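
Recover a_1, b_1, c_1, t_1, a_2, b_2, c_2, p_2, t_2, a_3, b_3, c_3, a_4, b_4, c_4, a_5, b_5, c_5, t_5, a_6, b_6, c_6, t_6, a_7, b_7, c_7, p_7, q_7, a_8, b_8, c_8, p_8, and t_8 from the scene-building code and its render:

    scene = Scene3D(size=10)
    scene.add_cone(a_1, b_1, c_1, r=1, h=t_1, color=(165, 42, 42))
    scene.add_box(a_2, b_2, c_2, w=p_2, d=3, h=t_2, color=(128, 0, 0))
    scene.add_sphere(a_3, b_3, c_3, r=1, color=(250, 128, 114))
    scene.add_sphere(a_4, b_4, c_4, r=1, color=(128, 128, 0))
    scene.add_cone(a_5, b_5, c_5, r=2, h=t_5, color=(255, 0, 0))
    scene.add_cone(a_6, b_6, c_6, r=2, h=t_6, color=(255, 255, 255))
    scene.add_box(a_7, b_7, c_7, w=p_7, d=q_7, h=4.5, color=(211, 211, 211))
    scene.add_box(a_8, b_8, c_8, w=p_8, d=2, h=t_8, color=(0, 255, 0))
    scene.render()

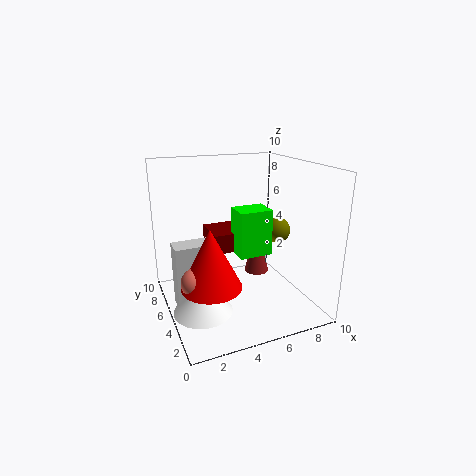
a_1 = 8, b_1 = 8, c_1 = 0.5, t_1 = 4.5, a_2 = 4, b_2 = 7, c_2 = 3, p_2 = 3, t_2 = 1.5, a_3 = 1.5, b_3 = 3.5, c_3 = 3, a_4 = 9, b_4 = 6.5, c_4 = 4.5, a_5 = 2.5, b_5 = 3.5, c_5 = 2.5, t_5 = 4, a_6 = 2, b_6 = 4, c_6 = 0.5, t_6 = 2, a_7 = 0.5, b_7 = 4.5, c_7 = 0.5, p_7 = 2.5, q_7 = 1.5, a_8 = 5.5, b_8 = 5.5, c_8 = 3, p_8 = 2.5, t_8 = 3.5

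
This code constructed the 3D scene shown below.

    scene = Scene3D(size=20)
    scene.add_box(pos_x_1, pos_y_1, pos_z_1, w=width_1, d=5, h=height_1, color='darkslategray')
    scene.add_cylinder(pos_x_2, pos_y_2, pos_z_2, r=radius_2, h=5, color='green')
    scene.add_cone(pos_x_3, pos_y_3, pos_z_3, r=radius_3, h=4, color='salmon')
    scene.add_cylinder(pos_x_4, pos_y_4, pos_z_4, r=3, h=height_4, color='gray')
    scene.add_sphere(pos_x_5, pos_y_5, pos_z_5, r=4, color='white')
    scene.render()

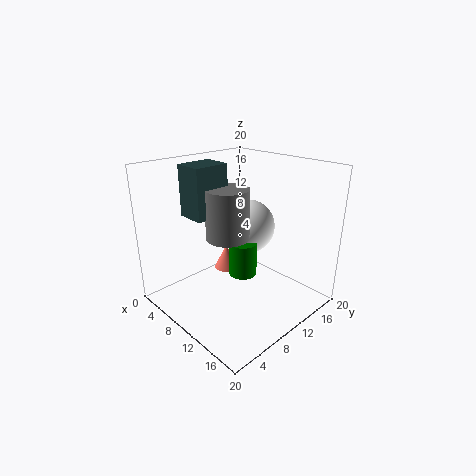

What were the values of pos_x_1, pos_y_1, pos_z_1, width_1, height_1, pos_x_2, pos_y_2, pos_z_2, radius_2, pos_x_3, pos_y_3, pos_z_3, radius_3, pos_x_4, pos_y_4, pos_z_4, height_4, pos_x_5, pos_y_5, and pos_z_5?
pos_x_1 = 4, pos_y_1 = 5, pos_z_1 = 13, width_1 = 4, height_1 = 7, pos_x_2 = 10, pos_y_2 = 11, pos_z_2 = 4, radius_2 = 2, pos_x_3 = 3, pos_y_3 = 14, pos_z_3 = 1, radius_3 = 2, pos_x_4 = 9, pos_y_4 = 9, pos_z_4 = 10, height_4 = 7, pos_x_5 = 8, pos_y_5 = 14, pos_z_5 = 10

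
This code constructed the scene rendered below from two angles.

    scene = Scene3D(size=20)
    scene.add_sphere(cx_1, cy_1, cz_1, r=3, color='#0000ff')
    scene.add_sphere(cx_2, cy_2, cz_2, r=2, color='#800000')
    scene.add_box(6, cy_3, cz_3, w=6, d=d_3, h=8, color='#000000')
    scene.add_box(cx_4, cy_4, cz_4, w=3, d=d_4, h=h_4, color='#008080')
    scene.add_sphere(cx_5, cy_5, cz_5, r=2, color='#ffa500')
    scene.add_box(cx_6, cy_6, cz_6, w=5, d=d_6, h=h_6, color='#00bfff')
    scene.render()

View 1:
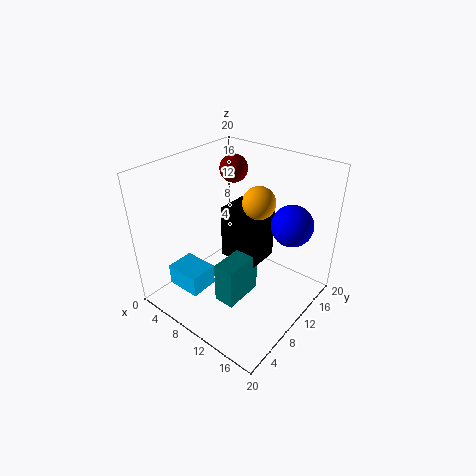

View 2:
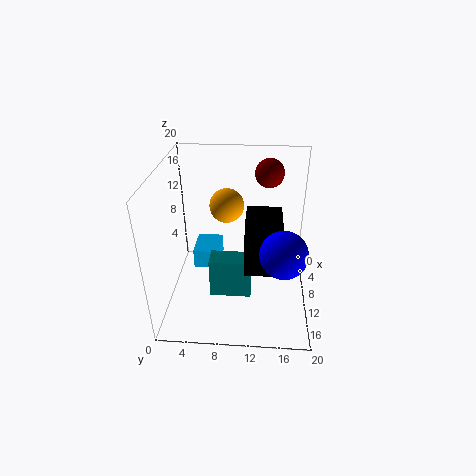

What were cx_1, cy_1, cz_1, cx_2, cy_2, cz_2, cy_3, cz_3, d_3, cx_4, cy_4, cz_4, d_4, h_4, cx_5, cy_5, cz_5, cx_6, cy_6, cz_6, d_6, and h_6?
cx_1 = 15
cy_1 = 16
cz_1 = 11
cx_2 = 6
cy_2 = 14
cz_2 = 18
cy_3 = 11
cz_3 = 5
d_3 = 5
cx_4 = 9
cy_4 = 6
cz_4 = 1
d_4 = 6
h_4 = 6
cx_5 = 14
cy_5 = 9
cz_5 = 17
cx_6 = 3
cy_6 = 3
cz_6 = 3
d_6 = 4
h_6 = 3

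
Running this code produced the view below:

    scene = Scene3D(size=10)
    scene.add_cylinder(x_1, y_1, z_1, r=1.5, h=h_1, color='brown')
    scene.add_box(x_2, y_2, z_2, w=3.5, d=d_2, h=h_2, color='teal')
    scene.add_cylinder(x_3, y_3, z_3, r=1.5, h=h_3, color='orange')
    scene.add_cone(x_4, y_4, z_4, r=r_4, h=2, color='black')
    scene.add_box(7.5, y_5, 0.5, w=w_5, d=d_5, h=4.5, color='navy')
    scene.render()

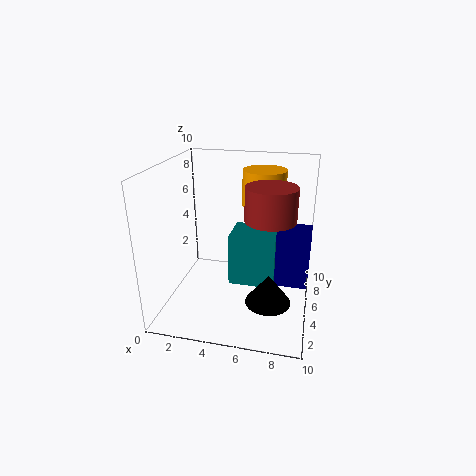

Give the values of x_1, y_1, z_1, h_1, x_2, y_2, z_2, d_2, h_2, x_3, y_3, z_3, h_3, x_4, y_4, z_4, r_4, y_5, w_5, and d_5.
x_1 = 7.5, y_1 = 2.5, z_1 = 7.5, h_1 = 2, x_2 = 4, y_2 = 6, z_2 = 0.5, d_2 = 3, h_2 = 4, x_3 = 6.5, y_3 = 6.5, z_3 = 7, h_3 = 2.5, x_4 = 7.5, y_4 = 3, z_4 = 1.5, r_4 = 1.5, y_5 = 6.5, w_5 = 2.5, d_5 = 2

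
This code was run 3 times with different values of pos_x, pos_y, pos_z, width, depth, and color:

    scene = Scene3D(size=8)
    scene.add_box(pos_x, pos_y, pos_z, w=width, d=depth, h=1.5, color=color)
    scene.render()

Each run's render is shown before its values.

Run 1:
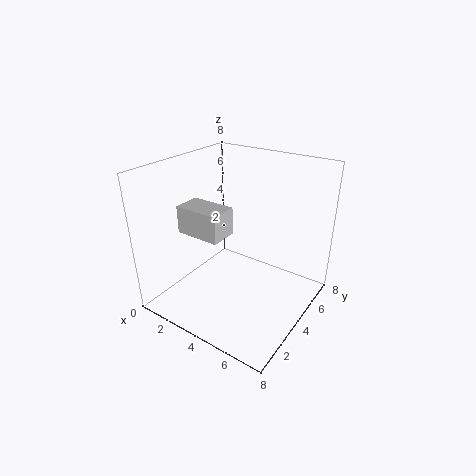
pos_x = 1.5; pos_y = 2; pos_z = 4.5; width = 2.5; depth = 1.5; color = 'lightgray'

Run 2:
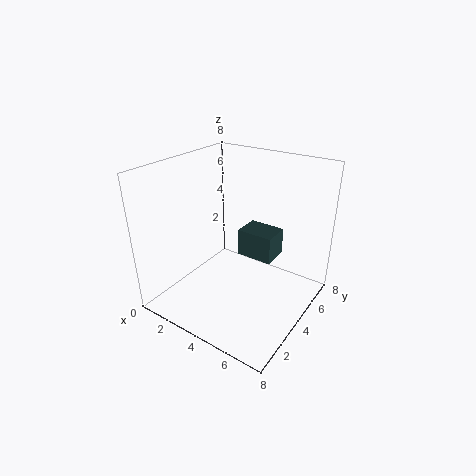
pos_x = 4; pos_y = 4; pos_z = 3; width = 2; depth = 1.5; color = 'darkslategray'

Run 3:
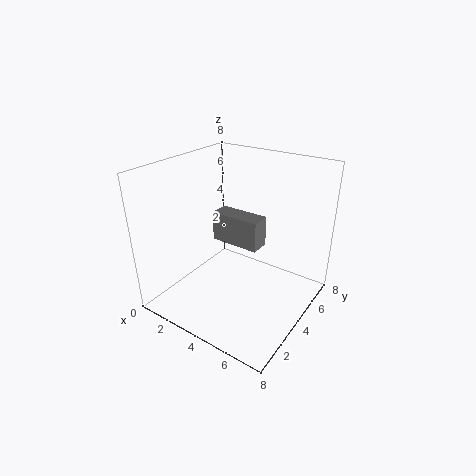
pos_x = 3.5; pos_y = 2.5; pos_z = 4.5; width = 2.5; depth = 1; color = 'gray'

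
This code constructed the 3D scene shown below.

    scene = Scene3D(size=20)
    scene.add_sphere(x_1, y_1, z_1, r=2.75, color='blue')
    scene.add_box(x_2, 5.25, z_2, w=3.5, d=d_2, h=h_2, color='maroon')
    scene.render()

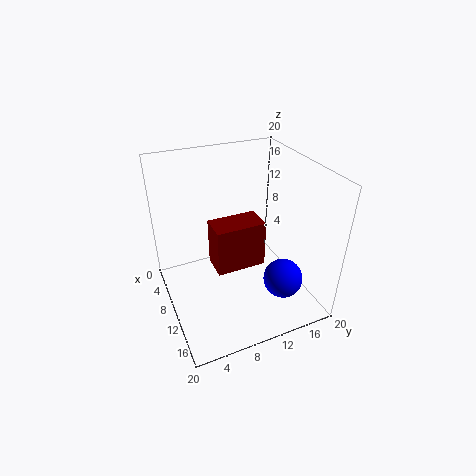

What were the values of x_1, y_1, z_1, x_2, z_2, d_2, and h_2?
x_1 = 14.5; y_1 = 15; z_1 = 4.5; x_2 = 11.5; z_2 = 8.75; d_2 = 6.25; h_2 = 6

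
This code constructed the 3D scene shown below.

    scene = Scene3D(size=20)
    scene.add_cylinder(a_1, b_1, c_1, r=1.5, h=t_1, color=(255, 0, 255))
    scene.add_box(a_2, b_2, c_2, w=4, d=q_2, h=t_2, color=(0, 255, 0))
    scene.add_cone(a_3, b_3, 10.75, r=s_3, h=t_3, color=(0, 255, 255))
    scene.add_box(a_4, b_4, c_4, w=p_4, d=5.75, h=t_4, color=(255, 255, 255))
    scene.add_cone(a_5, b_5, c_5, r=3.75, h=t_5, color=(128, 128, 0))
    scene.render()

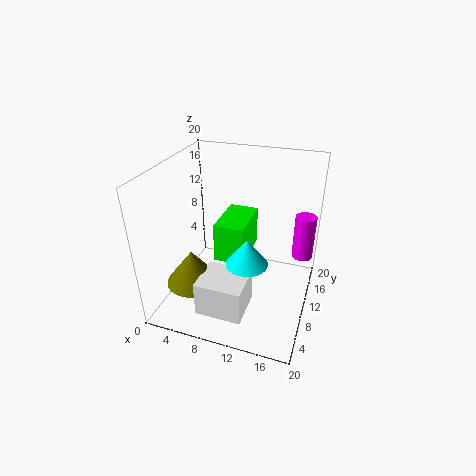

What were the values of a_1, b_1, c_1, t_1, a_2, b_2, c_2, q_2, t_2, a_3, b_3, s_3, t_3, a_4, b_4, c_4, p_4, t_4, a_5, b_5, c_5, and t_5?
a_1 = 18.5; b_1 = 14.5; c_1 = 6; t_1 = 6.5; a_2 = 7.75; b_2 = 6.75; c_2 = 8; q_2 = 6.75; t_2 = 5.25; a_3 = 13.25; b_3 = 3.75; s_3 = 2.5; t_3 = 3.25; a_4 = 6; b_4 = 3.25; c_4 = 0.75; p_4 = 6.5; t_4 = 5; a_5 = 4.25; b_5 = 6.75; c_5 = 3.5; t_5 = 5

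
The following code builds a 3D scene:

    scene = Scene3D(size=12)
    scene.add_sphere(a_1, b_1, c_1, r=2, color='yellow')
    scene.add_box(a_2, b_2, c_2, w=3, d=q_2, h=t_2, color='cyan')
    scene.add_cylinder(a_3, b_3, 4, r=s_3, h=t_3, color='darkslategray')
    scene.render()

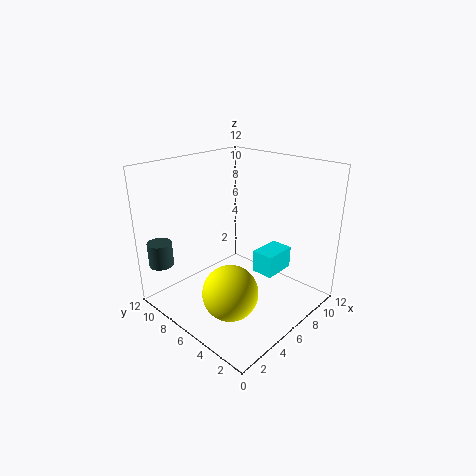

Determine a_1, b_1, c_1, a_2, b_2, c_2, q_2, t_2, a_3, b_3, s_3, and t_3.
a_1 = 2, b_1 = 3, c_1 = 4, a_2 = 8, b_2 = 4, c_2 = 2, q_2 = 2, t_2 = 2, a_3 = 1, b_3 = 10, s_3 = 1, t_3 = 2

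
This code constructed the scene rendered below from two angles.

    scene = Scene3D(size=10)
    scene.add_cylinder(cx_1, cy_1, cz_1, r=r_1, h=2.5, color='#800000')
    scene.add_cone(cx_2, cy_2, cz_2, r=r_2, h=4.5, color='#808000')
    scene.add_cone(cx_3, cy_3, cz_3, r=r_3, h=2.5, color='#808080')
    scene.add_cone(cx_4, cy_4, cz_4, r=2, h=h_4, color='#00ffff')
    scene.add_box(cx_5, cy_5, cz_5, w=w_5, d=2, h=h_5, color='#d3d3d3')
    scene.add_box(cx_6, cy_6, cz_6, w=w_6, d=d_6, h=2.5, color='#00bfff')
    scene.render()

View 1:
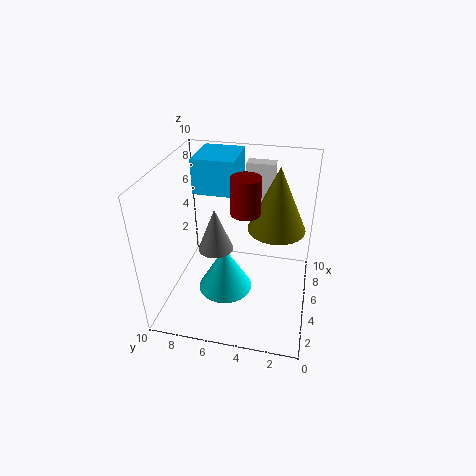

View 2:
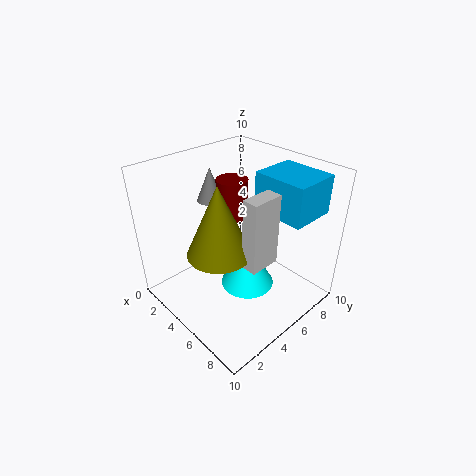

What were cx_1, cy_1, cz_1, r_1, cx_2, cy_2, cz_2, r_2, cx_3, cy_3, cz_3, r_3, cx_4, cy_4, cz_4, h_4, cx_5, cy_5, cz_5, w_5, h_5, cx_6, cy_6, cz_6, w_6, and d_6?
cx_1 = 5
cy_1 = 4.5
cz_1 = 7
r_1 = 1
cx_2 = 6
cy_2 = 2.5
cz_2 = 5.5
r_2 = 2
cx_3 = 1.5
cy_3 = 5.5
cz_3 = 6.5
r_3 = 1
cx_4 = 5
cy_4 = 6
cz_4 = 0.5
h_4 = 3.5
cx_5 = 7.5
cy_5 = 3
cz_5 = 5
w_5 = 1
h_5 = 4.5
cx_6 = 6
cy_6 = 5.5
cz_6 = 7.5
w_6 = 3.5
d_6 = 3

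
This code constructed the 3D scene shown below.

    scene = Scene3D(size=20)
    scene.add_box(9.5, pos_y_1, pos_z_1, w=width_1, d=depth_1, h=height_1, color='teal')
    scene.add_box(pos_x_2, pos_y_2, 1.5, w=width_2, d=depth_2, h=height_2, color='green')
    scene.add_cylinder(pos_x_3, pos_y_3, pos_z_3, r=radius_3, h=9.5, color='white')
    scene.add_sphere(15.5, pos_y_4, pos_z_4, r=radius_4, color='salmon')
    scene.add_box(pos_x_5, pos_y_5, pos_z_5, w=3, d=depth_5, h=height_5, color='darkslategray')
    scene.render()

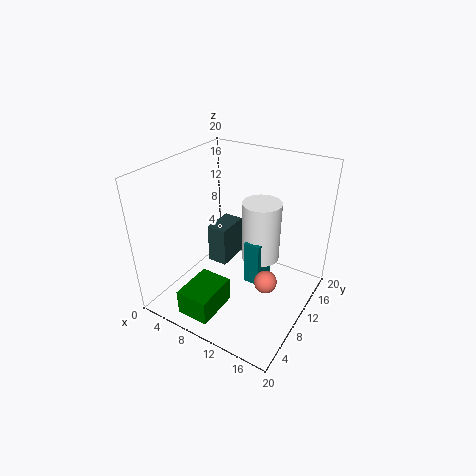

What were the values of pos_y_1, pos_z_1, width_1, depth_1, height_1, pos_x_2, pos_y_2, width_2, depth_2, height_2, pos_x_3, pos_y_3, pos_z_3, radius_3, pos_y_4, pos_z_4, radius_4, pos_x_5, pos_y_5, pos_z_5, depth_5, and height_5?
pos_y_1 = 12.5; pos_z_1 = 0.5; width_1 = 2.5; depth_1 = 4.5; height_1 = 7; pos_x_2 = 6; pos_y_2 = 1; width_2 = 4.5; depth_2 = 6; height_2 = 3.5; pos_x_3 = 10.5; pos_y_3 = 16; pos_z_3 = 3.5; radius_3 = 3; pos_y_4 = 8; pos_z_4 = 6; radius_4 = 1.5; pos_x_5 = 4; pos_y_5 = 11; pos_z_5 = 3.5; depth_5 = 5; height_5 = 6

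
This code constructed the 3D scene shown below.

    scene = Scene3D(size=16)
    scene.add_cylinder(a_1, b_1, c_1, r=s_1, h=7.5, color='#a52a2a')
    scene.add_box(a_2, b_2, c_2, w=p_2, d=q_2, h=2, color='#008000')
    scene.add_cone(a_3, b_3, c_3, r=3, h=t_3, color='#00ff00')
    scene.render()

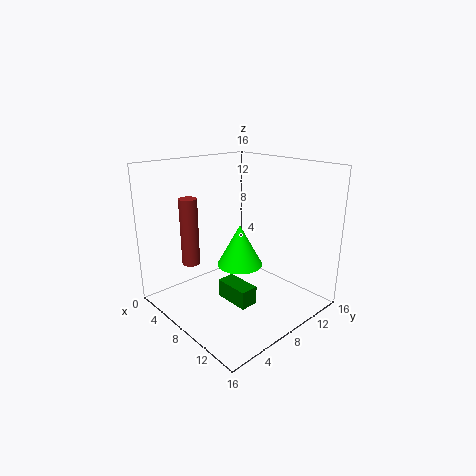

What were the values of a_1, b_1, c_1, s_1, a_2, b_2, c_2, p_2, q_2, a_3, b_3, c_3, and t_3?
a_1 = 4.5
b_1 = 4
c_1 = 5
s_1 = 1
a_2 = 7.5
b_2 = 5.5
c_2 = 1.5
p_2 = 4
q_2 = 2
a_3 = 4
b_3 = 12
c_3 = 2
t_3 = 5.5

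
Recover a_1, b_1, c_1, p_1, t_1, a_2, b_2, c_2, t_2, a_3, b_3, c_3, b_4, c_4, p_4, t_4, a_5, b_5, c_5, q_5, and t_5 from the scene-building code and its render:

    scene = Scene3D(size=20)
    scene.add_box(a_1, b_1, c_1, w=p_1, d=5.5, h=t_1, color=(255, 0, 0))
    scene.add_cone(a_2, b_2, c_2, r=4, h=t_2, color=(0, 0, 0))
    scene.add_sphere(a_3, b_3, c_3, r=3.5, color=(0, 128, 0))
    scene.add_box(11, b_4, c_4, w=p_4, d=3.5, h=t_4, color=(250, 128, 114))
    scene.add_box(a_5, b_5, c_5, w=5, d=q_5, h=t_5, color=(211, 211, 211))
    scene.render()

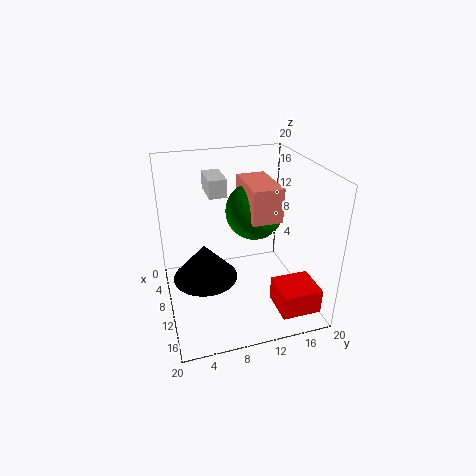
a_1 = 13; b_1 = 14; c_1 = 1; p_1 = 5; t_1 = 3.5; a_2 = 14; b_2 = 4.5; c_2 = 7.5; t_2 = 4.5; a_3 = 13.5; b_3 = 11; c_3 = 15.5; b_4 = 9.5; c_4 = 15.5; p_4 = 6.5; t_4 = 4; a_5 = 3.5; b_5 = 6.5; c_5 = 15.5; q_5 = 2.5; t_5 = 2.5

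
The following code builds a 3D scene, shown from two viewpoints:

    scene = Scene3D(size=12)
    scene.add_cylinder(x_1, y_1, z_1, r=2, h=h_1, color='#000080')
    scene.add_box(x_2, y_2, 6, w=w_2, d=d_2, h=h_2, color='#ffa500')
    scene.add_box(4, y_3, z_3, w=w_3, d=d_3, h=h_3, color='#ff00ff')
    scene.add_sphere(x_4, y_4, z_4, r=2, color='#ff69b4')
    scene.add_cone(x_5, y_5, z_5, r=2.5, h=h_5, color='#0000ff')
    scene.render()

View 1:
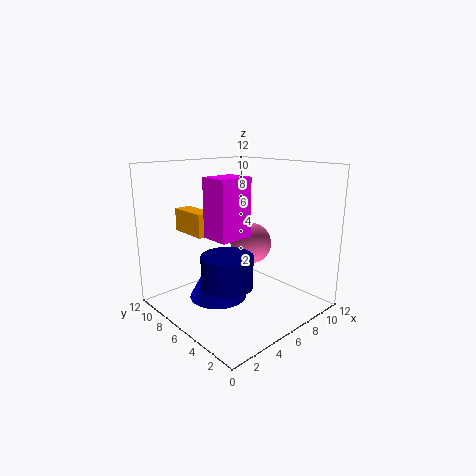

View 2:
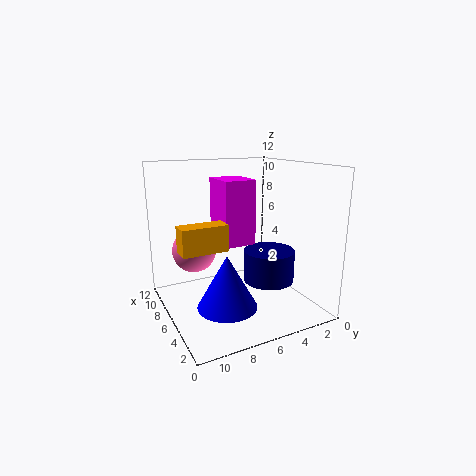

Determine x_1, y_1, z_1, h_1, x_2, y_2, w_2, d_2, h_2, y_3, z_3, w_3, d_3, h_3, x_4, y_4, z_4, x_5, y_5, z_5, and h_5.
x_1 = 3.5, y_1 = 4.5, z_1 = 3, h_1 = 2.5, x_2 = 3.5, y_2 = 8, w_2 = 1.5, d_2 = 3.5, h_2 = 2, y_3 = 5.5, z_3 = 6, w_3 = 3, d_3 = 2.5, h_3 = 5, x_4 = 10, y_4 = 8.5, z_4 = 4, x_5 = 5, y_5 = 7.5, z_5 = 0.5, h_5 = 4.5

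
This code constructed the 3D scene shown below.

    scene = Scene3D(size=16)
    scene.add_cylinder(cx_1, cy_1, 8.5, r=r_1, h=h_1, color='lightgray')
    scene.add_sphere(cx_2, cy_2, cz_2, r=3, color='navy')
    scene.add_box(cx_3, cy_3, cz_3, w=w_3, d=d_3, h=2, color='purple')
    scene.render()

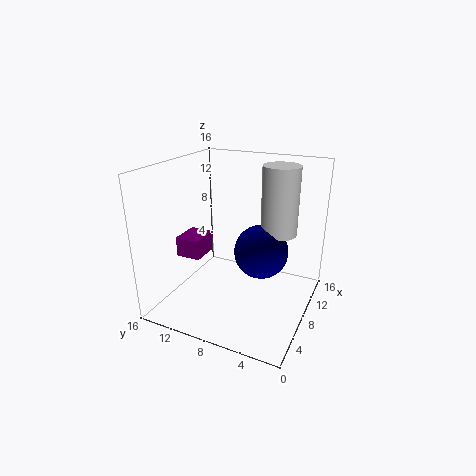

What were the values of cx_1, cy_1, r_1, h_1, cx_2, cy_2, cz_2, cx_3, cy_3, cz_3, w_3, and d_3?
cx_1 = 10, cy_1 = 4, r_1 = 2, h_1 = 7.5, cx_2 = 8.75, cy_2 = 5.5, cz_2 = 6.5, cx_3 = 2.5, cy_3 = 9.75, cz_3 = 7.5, w_3 = 3, d_3 = 2.5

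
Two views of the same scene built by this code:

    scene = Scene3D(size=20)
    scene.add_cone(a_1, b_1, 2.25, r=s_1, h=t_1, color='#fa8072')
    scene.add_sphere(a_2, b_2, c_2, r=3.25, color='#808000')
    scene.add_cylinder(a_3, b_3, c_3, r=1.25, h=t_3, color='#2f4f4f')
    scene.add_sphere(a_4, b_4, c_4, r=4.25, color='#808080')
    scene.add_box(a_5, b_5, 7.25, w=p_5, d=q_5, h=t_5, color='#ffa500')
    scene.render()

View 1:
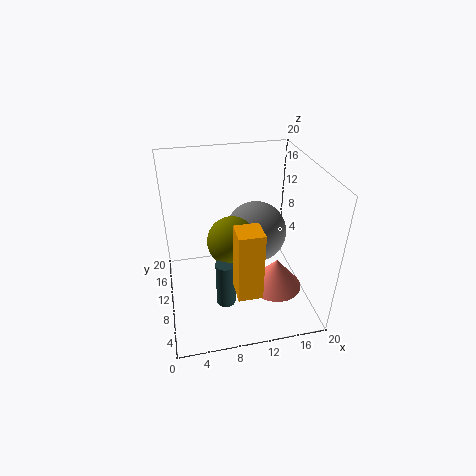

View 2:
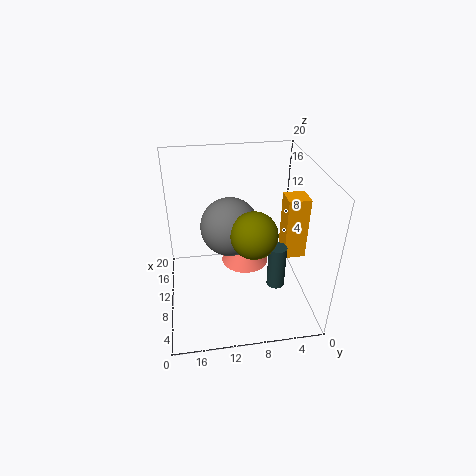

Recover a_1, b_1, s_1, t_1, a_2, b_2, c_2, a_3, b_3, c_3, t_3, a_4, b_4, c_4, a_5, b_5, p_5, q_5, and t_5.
a_1 = 15.25
b_1 = 8
s_1 = 3.75
t_1 = 4.5
a_2 = 8.75
b_2 = 8
c_2 = 11
a_3 = 7.25
b_3 = 5
c_3 = 3.5
t_3 = 6.25
a_4 = 12.75
b_4 = 10.75
c_4 = 10.25
a_5 = 8
b_5 = 0.75
p_5 = 3
q_5 = 3
t_5 = 8.75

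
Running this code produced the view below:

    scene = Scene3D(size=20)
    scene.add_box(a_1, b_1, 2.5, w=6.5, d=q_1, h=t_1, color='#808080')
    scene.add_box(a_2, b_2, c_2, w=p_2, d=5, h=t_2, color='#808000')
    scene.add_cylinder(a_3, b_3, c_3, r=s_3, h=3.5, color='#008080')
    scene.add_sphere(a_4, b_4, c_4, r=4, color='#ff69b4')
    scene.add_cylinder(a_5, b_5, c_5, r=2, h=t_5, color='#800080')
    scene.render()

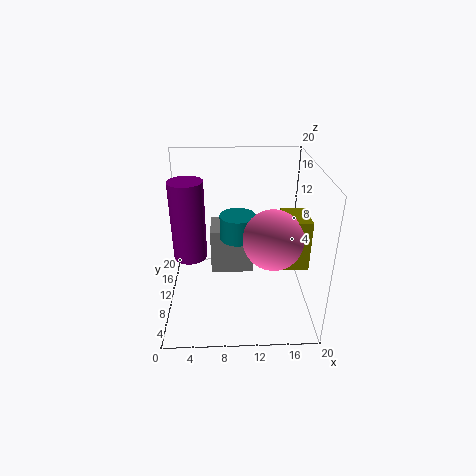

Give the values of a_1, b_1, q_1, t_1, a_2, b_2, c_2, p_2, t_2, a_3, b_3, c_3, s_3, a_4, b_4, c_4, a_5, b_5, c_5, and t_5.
a_1 = 6
b_1 = 12.5
q_1 = 5.5
t_1 = 7
a_2 = 16
b_2 = 7
c_2 = 6.5
p_2 = 3.5
t_2 = 7
a_3 = 10
b_3 = 11
c_3 = 9.5
s_3 = 2.5
a_4 = 14.5
b_4 = 7.5
c_4 = 11
a_5 = 4
b_5 = 5
c_5 = 10.5
t_5 = 9.5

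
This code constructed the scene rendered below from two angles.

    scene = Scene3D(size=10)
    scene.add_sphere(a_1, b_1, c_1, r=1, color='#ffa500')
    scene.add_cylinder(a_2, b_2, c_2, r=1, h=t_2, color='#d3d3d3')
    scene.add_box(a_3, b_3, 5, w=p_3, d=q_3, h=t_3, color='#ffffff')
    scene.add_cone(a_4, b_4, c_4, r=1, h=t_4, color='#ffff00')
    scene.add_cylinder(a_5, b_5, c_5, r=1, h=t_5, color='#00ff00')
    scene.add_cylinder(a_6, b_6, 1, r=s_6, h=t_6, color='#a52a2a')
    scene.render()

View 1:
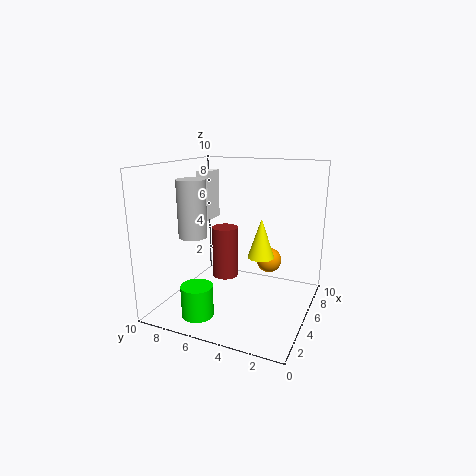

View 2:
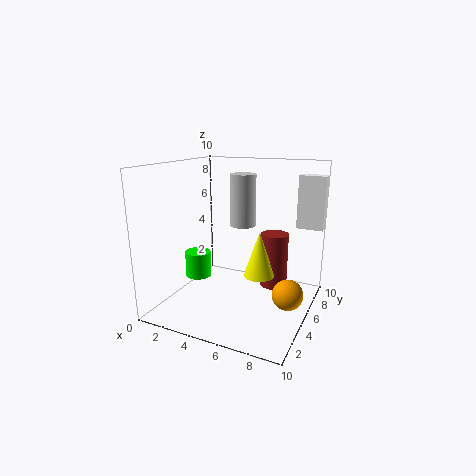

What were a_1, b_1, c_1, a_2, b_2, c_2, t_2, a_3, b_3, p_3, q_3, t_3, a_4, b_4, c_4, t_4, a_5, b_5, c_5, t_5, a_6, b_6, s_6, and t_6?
a_1 = 9, b_1 = 4, c_1 = 2, a_2 = 4, b_2 = 8, c_2 = 5, t_2 = 4, a_3 = 8, b_3 = 9, p_3 = 2, q_3 = 1, t_3 = 4, a_4 = 7, b_4 = 4, c_4 = 3, t_4 = 3, a_5 = 1, b_5 = 6, c_5 = 1, t_5 = 2, a_6 = 7, b_6 = 7, s_6 = 1, t_6 = 4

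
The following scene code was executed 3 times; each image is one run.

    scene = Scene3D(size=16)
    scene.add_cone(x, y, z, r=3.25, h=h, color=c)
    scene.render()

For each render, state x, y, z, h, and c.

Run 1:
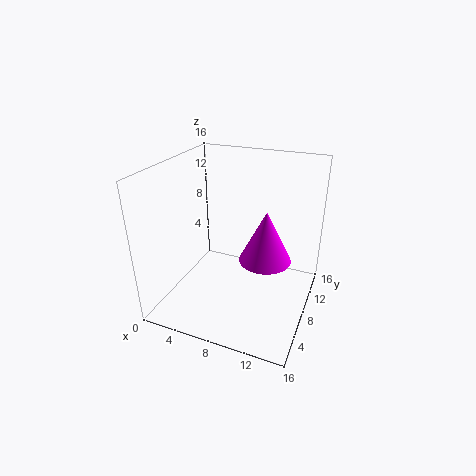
x = 10; y = 12; z = 3.25; h = 6.5; c = 'magenta'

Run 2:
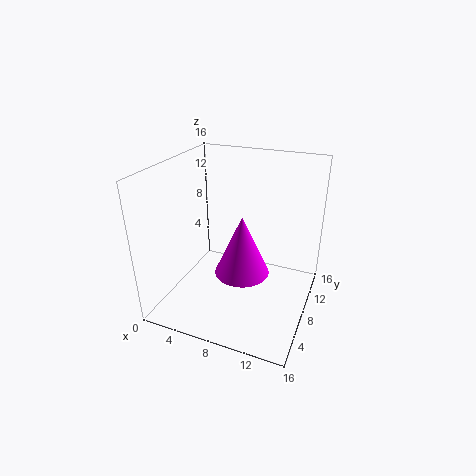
x = 8; y = 9.25; z = 2.75; h = 7.25; c = 'magenta'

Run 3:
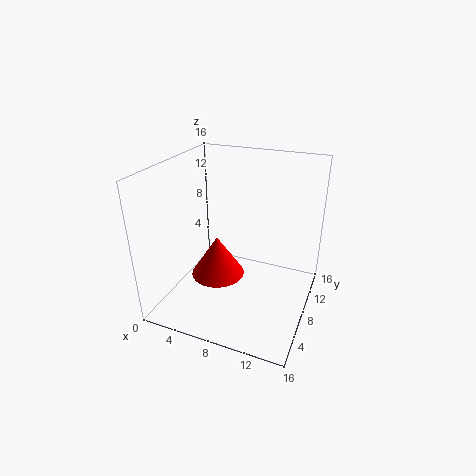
x = 4.75; y = 9.25; z = 1.75; h = 5; c = 'red'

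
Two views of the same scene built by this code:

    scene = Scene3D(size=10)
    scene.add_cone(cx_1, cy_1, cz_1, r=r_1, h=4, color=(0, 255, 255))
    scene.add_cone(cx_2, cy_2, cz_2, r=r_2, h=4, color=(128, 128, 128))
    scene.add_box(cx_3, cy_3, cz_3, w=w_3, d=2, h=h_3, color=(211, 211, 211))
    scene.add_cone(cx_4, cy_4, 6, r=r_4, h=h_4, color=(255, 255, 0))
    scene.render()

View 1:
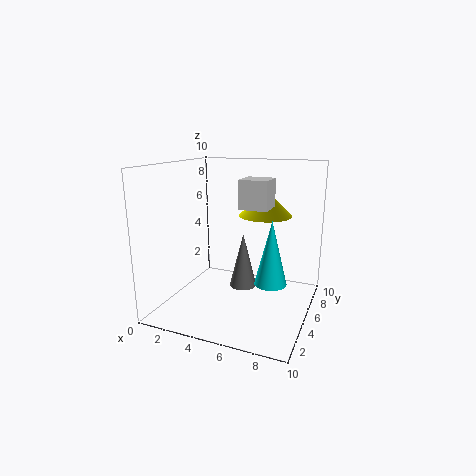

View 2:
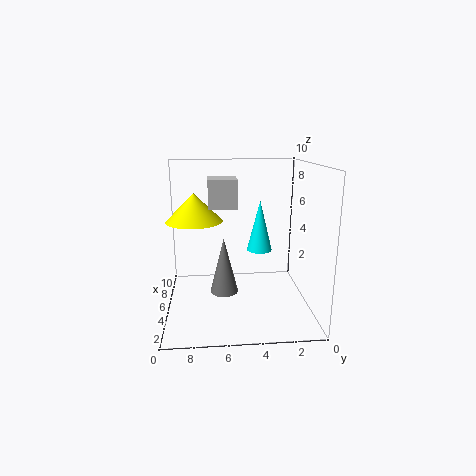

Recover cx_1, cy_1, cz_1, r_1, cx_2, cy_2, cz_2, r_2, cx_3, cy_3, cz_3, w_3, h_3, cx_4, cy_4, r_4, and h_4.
cx_1 = 8; cy_1 = 3; cz_1 = 3; r_1 = 1; cx_2 = 5; cy_2 = 6; cz_2 = 1; r_2 = 1; cx_3 = 5; cy_3 = 5; cz_3 = 7; w_3 = 2; h_3 = 2; cx_4 = 6; cy_4 = 8; r_4 = 2; h_4 = 2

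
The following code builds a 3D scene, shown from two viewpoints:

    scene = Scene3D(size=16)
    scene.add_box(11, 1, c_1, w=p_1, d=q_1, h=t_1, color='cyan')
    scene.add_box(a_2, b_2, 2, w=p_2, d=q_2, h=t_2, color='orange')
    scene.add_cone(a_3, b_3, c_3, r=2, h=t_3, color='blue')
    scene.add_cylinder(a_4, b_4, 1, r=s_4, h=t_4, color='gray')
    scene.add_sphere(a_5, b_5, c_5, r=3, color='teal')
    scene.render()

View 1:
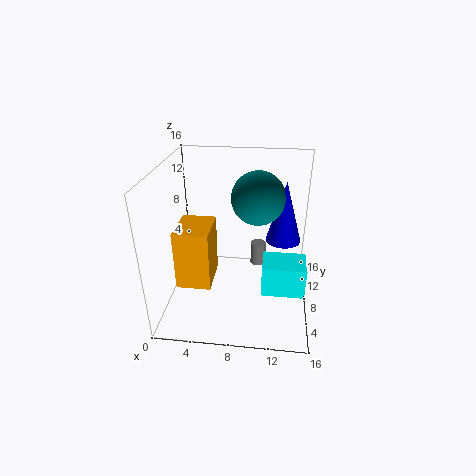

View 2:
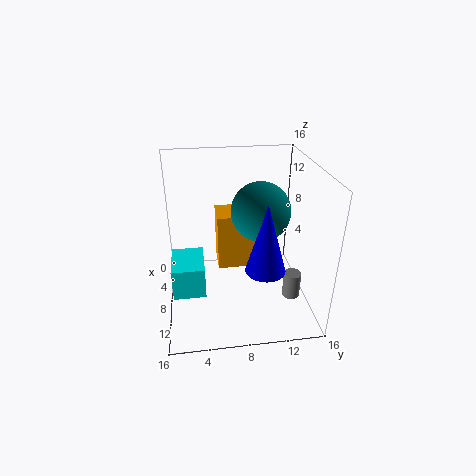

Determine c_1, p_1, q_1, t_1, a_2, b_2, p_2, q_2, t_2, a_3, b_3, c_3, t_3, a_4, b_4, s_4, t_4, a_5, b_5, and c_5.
c_1 = 6; p_1 = 4; q_1 = 3; t_1 = 3; a_2 = 1; b_2 = 6; p_2 = 4; q_2 = 5; t_2 = 7; a_3 = 13; b_3 = 10; c_3 = 7; t_3 = 7; a_4 = 10; b_4 = 14; s_4 = 1; t_4 = 3; a_5 = 10; b_5 = 10; c_5 = 12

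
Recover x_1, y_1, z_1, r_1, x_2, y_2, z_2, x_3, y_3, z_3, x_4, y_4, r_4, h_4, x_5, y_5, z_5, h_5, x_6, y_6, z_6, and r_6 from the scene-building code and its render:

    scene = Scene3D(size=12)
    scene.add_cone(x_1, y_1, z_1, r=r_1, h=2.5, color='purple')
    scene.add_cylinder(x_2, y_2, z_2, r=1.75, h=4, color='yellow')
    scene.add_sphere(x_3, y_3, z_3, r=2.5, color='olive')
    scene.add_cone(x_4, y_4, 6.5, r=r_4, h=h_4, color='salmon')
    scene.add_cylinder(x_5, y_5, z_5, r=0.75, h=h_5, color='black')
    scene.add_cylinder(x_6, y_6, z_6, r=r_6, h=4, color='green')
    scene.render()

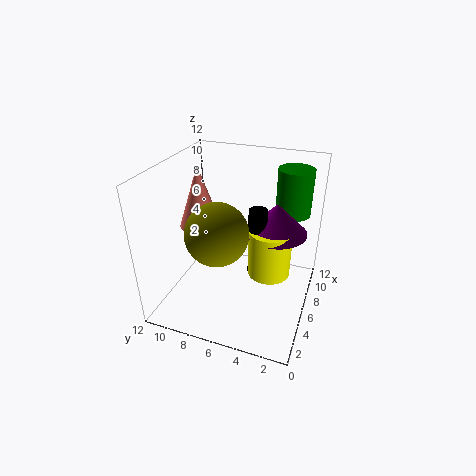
x_1 = 6.75
y_1 = 3
z_1 = 6.75
r_1 = 2.5
x_2 = 6
y_2 = 3.25
z_2 = 3.25
x_3 = 4
y_3 = 7
z_3 = 7.25
x_4 = 6.25
y_4 = 9.5
r_4 = 1.75
h_4 = 5.25
x_5 = 5.75
y_5 = 4.25
z_5 = 3.25
h_5 = 5.75
x_6 = 9.5
y_6 = 2.25
z_6 = 7.25
r_6 = 1.5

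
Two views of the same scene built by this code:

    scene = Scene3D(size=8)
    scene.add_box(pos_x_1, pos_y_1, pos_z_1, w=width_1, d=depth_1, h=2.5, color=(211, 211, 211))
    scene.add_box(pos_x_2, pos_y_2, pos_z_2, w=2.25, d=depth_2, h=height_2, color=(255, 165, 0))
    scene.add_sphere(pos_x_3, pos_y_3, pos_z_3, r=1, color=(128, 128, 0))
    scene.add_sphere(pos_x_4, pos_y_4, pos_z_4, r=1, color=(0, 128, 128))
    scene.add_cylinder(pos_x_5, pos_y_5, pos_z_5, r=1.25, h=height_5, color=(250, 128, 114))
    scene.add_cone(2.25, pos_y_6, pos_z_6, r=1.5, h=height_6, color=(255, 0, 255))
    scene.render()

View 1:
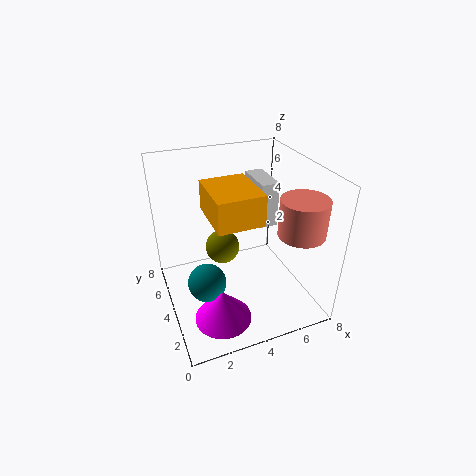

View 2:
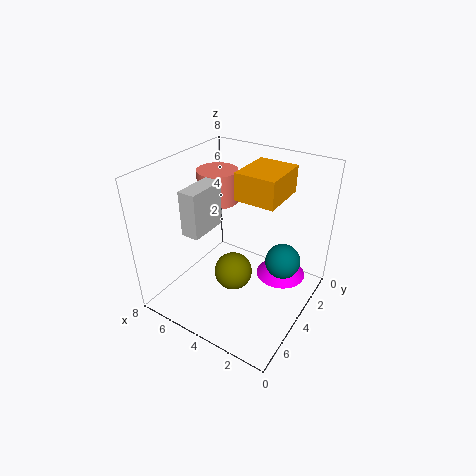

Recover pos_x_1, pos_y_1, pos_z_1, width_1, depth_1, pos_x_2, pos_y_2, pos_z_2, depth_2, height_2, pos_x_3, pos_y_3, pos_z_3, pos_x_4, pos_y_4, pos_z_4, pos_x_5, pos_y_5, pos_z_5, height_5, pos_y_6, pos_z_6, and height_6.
pos_x_1 = 5.25, pos_y_1 = 3.75, pos_z_1 = 4.5, width_1 = 1, depth_1 = 2.25, pos_x_2 = 2, pos_y_2 = 1.25, pos_z_2 = 6.25, depth_2 = 2.75, height_2 = 1.5, pos_x_3 = 3.5, pos_y_3 = 5.25, pos_z_3 = 2.75, pos_x_4 = 1.75, pos_y_4 = 2.75, pos_z_4 = 2.5, pos_x_5 = 6.75, pos_y_5 = 2, pos_z_5 = 4.75, height_5 = 2, pos_y_6 = 1.75, pos_z_6 = 0.75, height_6 = 1.75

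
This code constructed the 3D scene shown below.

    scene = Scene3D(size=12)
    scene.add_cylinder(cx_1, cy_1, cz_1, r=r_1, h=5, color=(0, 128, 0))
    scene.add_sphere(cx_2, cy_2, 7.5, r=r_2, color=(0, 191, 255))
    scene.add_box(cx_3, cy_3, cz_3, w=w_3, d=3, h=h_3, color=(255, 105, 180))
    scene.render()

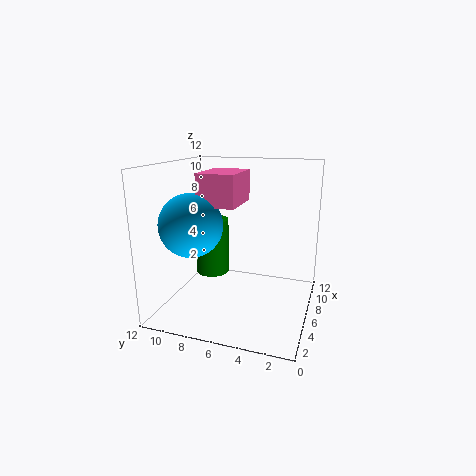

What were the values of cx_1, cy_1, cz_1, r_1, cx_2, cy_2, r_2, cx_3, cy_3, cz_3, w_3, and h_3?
cx_1 = 7.5; cy_1 = 9; cz_1 = 2; r_1 = 1.5; cx_2 = 3.5; cy_2 = 9; r_2 = 2.5; cx_3 = 3.5; cy_3 = 5.5; cz_3 = 9; w_3 = 4; h_3 = 2.5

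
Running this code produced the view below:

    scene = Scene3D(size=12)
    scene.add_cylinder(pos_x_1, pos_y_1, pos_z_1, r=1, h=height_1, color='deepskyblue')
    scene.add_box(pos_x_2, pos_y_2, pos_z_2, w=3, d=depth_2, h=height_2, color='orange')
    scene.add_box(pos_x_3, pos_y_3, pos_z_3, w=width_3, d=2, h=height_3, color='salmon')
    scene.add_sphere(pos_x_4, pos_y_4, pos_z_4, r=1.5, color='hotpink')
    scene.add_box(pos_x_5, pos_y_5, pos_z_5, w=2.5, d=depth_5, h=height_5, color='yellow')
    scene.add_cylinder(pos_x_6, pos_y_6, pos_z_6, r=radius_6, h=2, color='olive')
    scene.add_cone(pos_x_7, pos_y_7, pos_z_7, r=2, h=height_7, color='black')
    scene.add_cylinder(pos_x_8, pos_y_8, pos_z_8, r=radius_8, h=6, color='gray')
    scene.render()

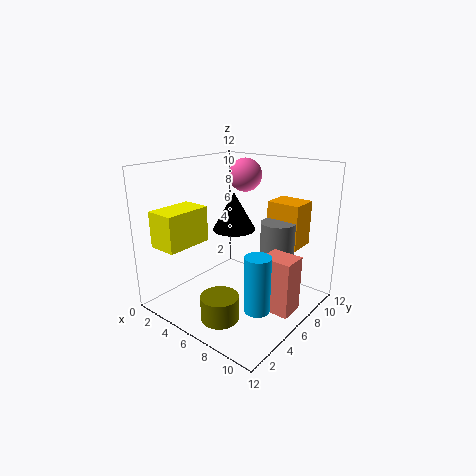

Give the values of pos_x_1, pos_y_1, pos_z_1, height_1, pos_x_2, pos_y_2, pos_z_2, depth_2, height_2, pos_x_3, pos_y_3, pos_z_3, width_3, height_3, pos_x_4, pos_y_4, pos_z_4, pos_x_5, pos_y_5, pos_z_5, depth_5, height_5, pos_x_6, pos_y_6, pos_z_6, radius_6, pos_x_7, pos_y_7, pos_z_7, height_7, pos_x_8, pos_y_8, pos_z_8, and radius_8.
pos_x_1 = 9.5, pos_y_1 = 4, pos_z_1 = 1.5, height_1 = 4.5, pos_x_2 = 6.5, pos_y_2 = 9.5, pos_z_2 = 4.5, depth_2 = 2.5, height_2 = 4, pos_x_3 = 9, pos_y_3 = 5, pos_z_3 = 1, width_3 = 2.5, height_3 = 4.5, pos_x_4 = 4, pos_y_4 = 9.5, pos_z_4 = 10.5, pos_x_5 = 1, pos_y_5 = 1, pos_z_5 = 5.5, depth_5 = 4, height_5 = 3, pos_x_6 = 7, pos_y_6 = 2.5, pos_z_6 = 0.5, radius_6 = 1.5, pos_x_7 = 3.5, pos_y_7 = 8.5, pos_z_7 = 5.5, height_7 = 3.5, pos_x_8 = 8, pos_y_8 = 9, pos_z_8 = 1, radius_8 = 1.5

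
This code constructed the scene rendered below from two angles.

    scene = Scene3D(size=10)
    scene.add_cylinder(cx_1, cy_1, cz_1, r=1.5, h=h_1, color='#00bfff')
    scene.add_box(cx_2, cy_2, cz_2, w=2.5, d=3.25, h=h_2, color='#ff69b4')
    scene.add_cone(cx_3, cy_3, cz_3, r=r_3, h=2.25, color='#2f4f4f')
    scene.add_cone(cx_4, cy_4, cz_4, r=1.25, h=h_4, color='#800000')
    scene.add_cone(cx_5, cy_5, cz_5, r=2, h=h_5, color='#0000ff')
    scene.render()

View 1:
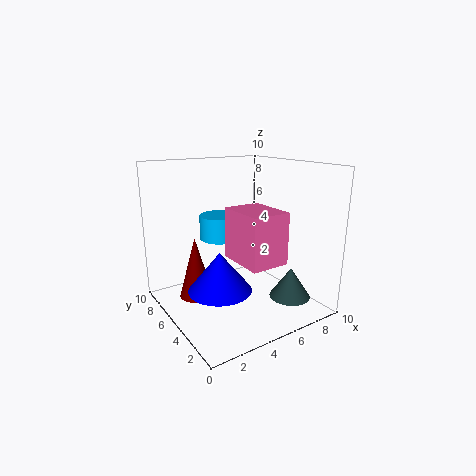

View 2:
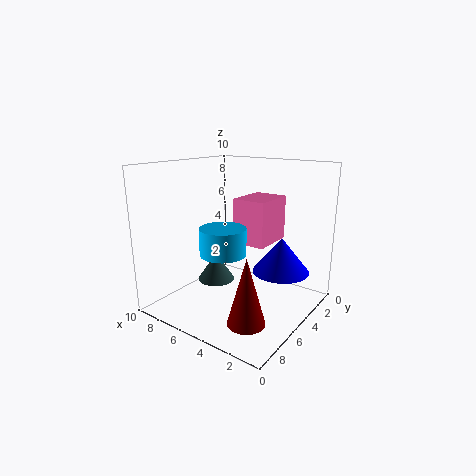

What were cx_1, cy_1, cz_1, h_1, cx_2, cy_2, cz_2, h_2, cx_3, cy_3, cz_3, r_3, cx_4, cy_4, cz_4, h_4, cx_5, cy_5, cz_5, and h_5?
cx_1 = 4.75; cy_1 = 7; cz_1 = 4.5; h_1 = 1.75; cx_2 = 3.5; cy_2 = 1; cz_2 = 4.25; h_2 = 3.25; cx_3 = 8.5; cy_3 = 3.25; cz_3 = 0.25; r_3 = 1.5; cx_4 = 2.75; cy_4 = 7.25; cz_4 = 0.25; h_4 = 4.5; cx_5 = 2.5; cy_5 = 3.25; cz_5 = 2.5; h_5 = 2.5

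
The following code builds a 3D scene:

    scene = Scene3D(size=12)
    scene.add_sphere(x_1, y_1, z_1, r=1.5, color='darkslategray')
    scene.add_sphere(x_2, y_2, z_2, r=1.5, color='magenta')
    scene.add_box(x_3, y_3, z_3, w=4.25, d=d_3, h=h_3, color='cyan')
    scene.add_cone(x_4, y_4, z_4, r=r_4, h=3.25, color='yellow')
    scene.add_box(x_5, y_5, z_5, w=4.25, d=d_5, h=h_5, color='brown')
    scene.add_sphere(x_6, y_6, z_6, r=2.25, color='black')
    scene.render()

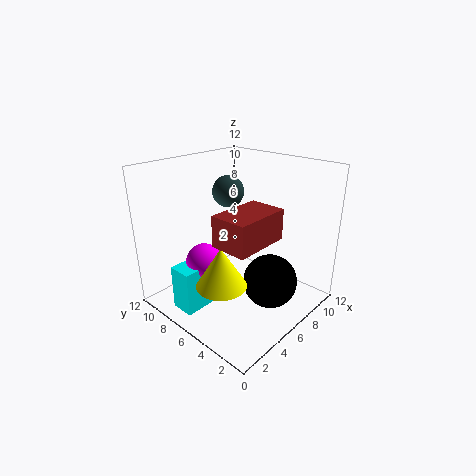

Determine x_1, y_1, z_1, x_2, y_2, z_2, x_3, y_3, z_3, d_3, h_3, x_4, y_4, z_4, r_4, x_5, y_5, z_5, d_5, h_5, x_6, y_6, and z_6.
x_1 = 9, y_1 = 10, z_1 = 8.5, x_2 = 3.5, y_2 = 7.5, z_2 = 4.25, x_3 = 1, y_3 = 6.75, z_3 = 0.5, d_3 = 2, h_3 = 3.75, x_4 = 3, y_4 = 5, z_4 = 3.25, r_4 = 2, x_5 = 1.5, y_5 = 1.5, z_5 = 7.5, d_5 = 2.75, h_5 = 2.25, x_6 = 7, y_6 = 3.25, z_6 = 2.5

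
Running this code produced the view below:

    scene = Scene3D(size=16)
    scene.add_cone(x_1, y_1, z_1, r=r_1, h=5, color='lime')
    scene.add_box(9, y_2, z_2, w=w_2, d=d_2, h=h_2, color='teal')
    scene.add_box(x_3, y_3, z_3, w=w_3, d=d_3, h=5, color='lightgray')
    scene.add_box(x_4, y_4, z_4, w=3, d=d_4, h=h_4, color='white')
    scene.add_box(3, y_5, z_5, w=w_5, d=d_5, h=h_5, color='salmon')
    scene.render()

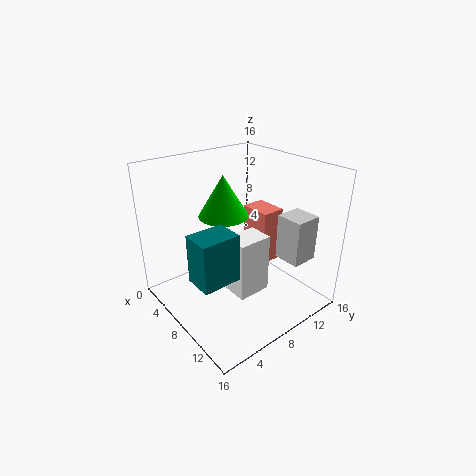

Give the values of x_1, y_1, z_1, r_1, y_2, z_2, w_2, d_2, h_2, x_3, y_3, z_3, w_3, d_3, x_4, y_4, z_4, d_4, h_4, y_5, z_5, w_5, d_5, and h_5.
x_1 = 4; y_1 = 9; z_1 = 9; r_1 = 3; y_2 = 1; z_2 = 6; w_2 = 3; d_2 = 4; h_2 = 5; x_3 = 11; y_3 = 11; z_3 = 6; w_3 = 3; d_3 = 3; x_4 = 7; y_4 = 7; z_4 = 1; d_4 = 4; h_4 = 7; y_5 = 13; z_5 = 2; w_5 = 4; d_5 = 3; h_5 = 7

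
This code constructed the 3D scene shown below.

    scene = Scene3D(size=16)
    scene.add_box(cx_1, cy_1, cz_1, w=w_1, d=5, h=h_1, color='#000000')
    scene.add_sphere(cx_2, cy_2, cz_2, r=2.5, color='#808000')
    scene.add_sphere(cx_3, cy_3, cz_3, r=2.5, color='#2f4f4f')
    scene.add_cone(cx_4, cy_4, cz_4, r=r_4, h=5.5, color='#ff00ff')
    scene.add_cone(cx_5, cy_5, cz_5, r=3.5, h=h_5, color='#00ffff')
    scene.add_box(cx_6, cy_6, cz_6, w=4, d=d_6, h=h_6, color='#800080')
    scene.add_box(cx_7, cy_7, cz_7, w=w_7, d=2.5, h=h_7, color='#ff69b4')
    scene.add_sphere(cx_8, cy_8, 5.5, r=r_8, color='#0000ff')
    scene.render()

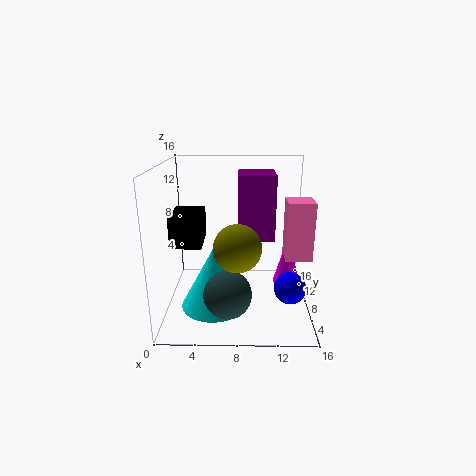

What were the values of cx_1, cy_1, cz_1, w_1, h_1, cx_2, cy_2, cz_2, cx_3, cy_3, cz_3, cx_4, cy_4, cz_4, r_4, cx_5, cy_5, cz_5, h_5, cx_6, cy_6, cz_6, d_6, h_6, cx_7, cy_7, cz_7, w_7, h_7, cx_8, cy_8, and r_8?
cx_1 = 0.5, cy_1 = 7, cz_1 = 7, w_1 = 3.5, h_1 = 3.5, cx_2 = 8, cy_2 = 5, cz_2 = 8, cx_3 = 7, cy_3 = 3.5, cz_3 = 3.5, cx_4 = 13.5, cy_4 = 7.5, cz_4 = 3, r_4 = 1.5, cx_5 = 5.5, cy_5 = 5, cz_5 = 1.5, h_5 = 6.5, cx_6 = 8, cy_6 = 7, cz_6 = 8, d_6 = 4.5, h_6 = 7, cx_7 = 12.5, cy_7 = 2, cz_7 = 8, w_7 = 2.5, h_7 = 5.5, cx_8 = 13, cy_8 = 1.5, r_8 = 1.5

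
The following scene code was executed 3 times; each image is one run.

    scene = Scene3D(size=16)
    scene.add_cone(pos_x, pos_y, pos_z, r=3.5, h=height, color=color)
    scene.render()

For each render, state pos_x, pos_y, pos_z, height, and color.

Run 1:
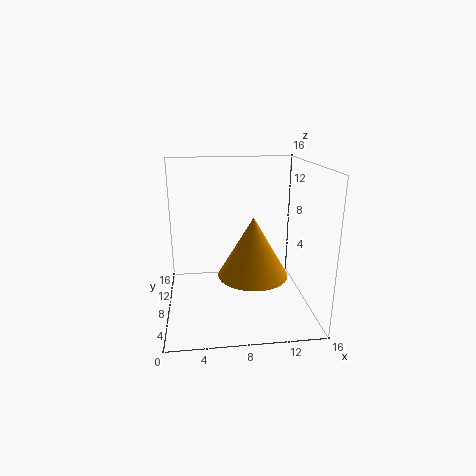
pos_x = 9, pos_y = 4, pos_z = 5.5, height = 6, color = 'orange'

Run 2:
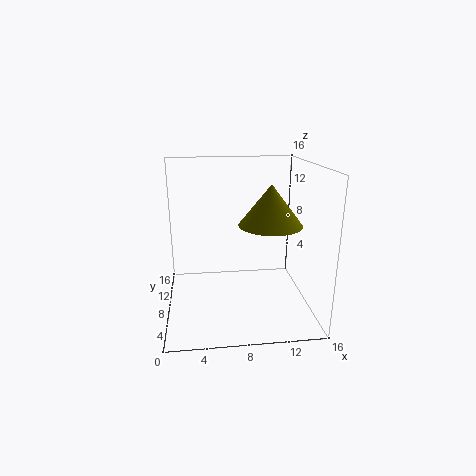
pos_x = 11.5, pos_y = 7.5, pos_z = 9.5, height = 4.5, color = 'olive'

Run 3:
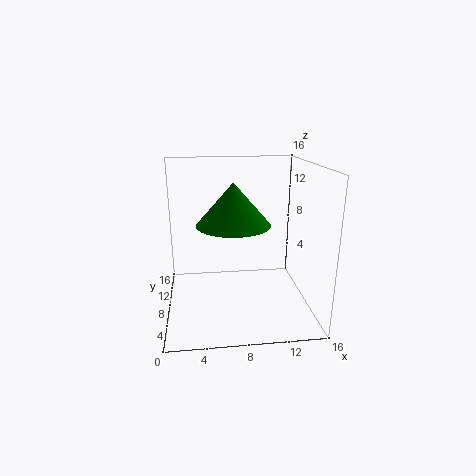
pos_x = 7, pos_y = 3.5, pos_z = 11, height = 4, color = 'green'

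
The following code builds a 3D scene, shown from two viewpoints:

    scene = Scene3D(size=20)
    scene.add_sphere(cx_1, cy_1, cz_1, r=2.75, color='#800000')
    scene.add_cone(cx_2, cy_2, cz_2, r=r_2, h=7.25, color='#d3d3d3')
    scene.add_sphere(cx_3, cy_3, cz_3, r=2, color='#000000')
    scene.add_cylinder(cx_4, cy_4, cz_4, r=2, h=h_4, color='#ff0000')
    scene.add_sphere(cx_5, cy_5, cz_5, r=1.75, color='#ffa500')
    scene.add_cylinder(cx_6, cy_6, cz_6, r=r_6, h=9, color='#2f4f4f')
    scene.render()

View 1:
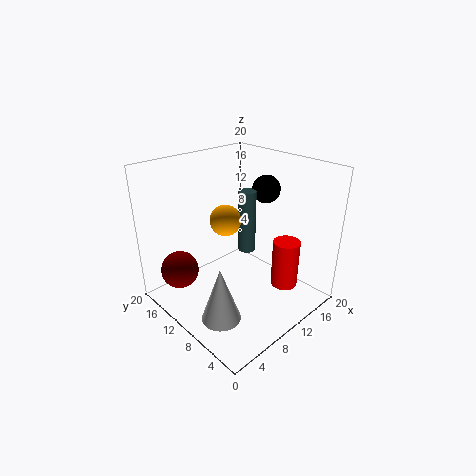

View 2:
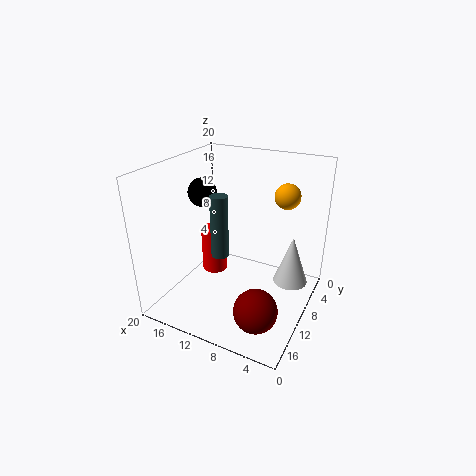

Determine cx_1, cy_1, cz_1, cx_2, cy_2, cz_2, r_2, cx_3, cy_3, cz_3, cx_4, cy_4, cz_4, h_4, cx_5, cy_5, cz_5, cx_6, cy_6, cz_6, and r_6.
cx_1 = 4.25; cy_1 = 16.5; cz_1 = 4.25; cx_2 = 3.25; cy_2 = 6; cz_2 = 2.5; r_2 = 2.5; cx_3 = 15.5; cy_3 = 10; cz_3 = 15.75; cx_4 = 16.25; cy_4 = 6.25; cz_4 = 1.25; h_4 = 7.25; cx_5 = 4.5; cy_5 = 6.25; cz_5 = 15.75; cx_6 = 12.5; cy_6 = 10.75; cz_6 = 7; r_6 = 1.25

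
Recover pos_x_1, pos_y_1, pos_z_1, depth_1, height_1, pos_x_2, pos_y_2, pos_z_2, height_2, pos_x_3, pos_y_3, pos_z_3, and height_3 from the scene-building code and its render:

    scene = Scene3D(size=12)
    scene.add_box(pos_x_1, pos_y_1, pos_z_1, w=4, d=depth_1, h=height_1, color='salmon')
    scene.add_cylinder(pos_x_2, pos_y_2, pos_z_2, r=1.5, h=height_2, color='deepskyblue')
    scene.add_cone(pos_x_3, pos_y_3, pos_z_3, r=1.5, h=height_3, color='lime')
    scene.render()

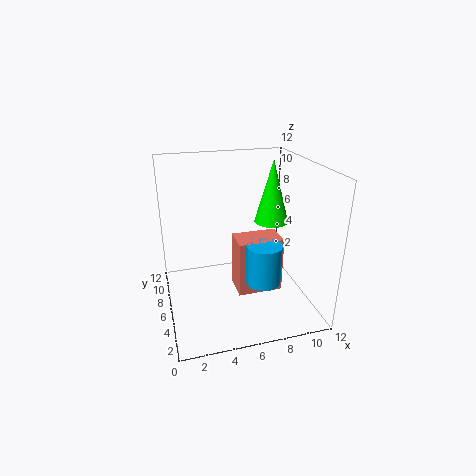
pos_x_1 = 6
pos_y_1 = 5.5
pos_z_1 = 0.5
depth_1 = 2.5
height_1 = 5
pos_x_2 = 8
pos_y_2 = 5
pos_z_2 = 2
height_2 = 3.5
pos_x_3 = 9.5
pos_y_3 = 7.5
pos_z_3 = 6.5
height_3 = 5.5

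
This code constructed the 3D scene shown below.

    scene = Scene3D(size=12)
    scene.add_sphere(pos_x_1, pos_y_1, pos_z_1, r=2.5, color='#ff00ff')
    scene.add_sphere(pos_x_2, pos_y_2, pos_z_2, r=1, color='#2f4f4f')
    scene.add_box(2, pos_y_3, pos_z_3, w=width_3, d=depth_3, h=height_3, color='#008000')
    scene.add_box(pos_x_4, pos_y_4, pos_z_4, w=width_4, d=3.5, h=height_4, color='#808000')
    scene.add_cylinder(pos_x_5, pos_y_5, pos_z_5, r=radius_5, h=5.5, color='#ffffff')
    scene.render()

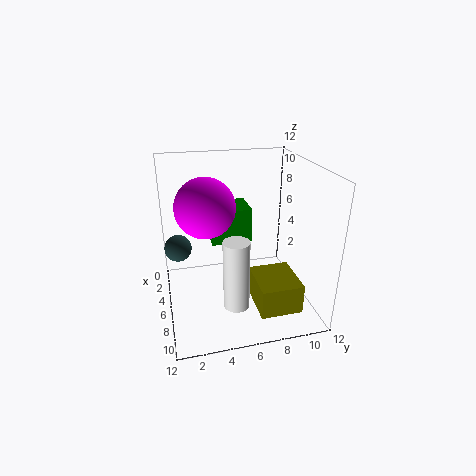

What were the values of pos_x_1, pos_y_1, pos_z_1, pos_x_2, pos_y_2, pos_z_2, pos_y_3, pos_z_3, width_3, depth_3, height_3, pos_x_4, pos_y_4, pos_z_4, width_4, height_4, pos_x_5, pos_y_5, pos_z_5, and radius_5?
pos_x_1 = 5; pos_y_1 = 3.5; pos_z_1 = 8.5; pos_x_2 = 7.5; pos_y_2 = 1; pos_z_2 = 6.5; pos_y_3 = 4; pos_z_3 = 5; width_3 = 3; depth_3 = 3.5; height_3 = 3; pos_x_4 = 6; pos_y_4 = 7; pos_z_4 = 0.5; width_4 = 4; height_4 = 2.5; pos_x_5 = 9.5; pos_y_5 = 5; pos_z_5 = 2; radius_5 = 1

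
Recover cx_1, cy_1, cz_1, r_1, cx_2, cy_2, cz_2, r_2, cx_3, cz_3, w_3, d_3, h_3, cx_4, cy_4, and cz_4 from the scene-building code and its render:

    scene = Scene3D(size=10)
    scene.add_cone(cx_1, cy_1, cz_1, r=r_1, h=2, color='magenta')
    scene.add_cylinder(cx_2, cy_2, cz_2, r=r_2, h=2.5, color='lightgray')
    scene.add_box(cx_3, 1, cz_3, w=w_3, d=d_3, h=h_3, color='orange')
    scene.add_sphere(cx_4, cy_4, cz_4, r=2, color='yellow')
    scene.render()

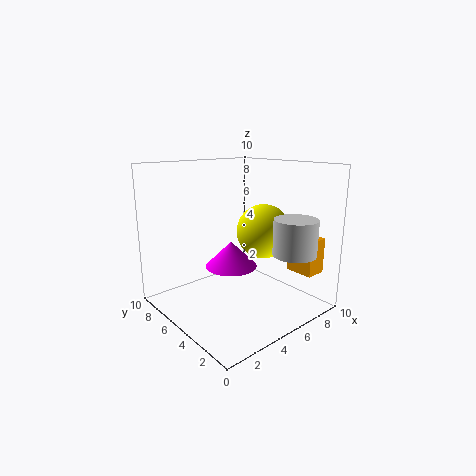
cx_1 = 6
cy_1 = 7
cz_1 = 2
r_1 = 2
cx_2 = 7.5
cy_2 = 2
cz_2 = 4
r_2 = 1.5
cx_3 = 8
cz_3 = 2.5
w_3 = 1.5
d_3 = 2
h_3 = 2.5
cx_4 = 7.5
cy_4 = 5
cz_4 = 5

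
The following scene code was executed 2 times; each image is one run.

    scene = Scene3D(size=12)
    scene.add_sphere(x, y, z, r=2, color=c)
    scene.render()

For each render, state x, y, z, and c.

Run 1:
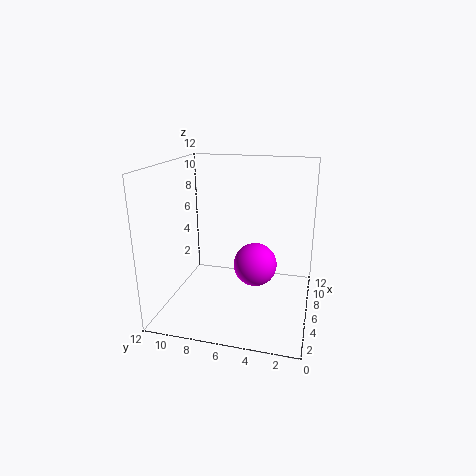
x = 8.5
y = 5
z = 2.5
c = 'magenta'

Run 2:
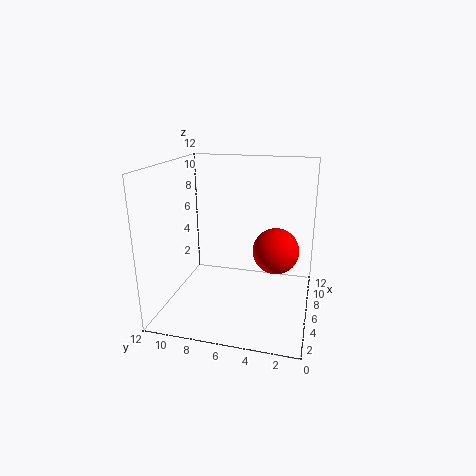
x = 7.5
y = 3
z = 4.5
c = 'red'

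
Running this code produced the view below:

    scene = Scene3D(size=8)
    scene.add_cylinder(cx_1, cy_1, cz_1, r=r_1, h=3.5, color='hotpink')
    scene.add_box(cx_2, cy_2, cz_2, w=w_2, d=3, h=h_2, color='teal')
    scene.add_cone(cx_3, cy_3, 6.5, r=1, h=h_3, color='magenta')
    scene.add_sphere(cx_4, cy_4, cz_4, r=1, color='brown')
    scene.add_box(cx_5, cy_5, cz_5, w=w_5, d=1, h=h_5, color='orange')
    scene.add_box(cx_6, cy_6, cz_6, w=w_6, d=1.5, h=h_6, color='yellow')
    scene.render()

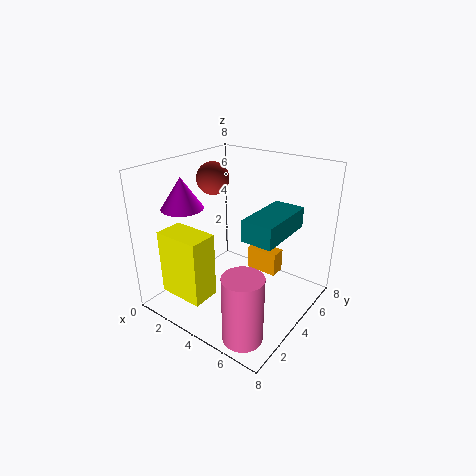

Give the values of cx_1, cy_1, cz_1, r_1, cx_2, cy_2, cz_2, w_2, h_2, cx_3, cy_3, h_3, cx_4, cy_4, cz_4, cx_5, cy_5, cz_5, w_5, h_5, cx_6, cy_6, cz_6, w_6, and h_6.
cx_1 = 6.5; cy_1 = 1; cz_1 = 0.5; r_1 = 1; cx_2 = 6; cy_2 = 1.5; cz_2 = 5.5; w_2 = 1.5; h_2 = 1; cx_3 = 3; cy_3 = 1; h_3 = 1.5; cx_4 = 1; cy_4 = 5.5; cz_4 = 6.5; cx_5 = 3; cy_5 = 6.5; cz_5 = 0.5; w_5 = 2; h_5 = 1.5; cx_6 = 1.5; cy_6 = 0.5; cz_6 = 1.5; w_6 = 2.5; h_6 = 3.5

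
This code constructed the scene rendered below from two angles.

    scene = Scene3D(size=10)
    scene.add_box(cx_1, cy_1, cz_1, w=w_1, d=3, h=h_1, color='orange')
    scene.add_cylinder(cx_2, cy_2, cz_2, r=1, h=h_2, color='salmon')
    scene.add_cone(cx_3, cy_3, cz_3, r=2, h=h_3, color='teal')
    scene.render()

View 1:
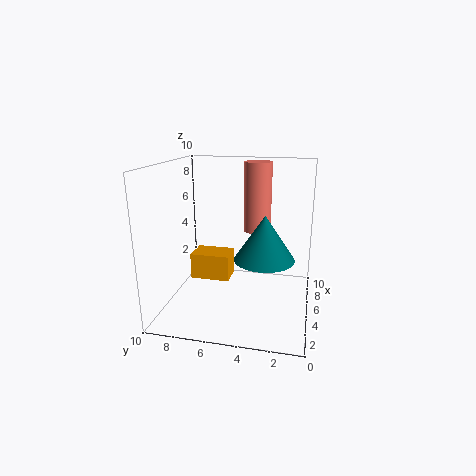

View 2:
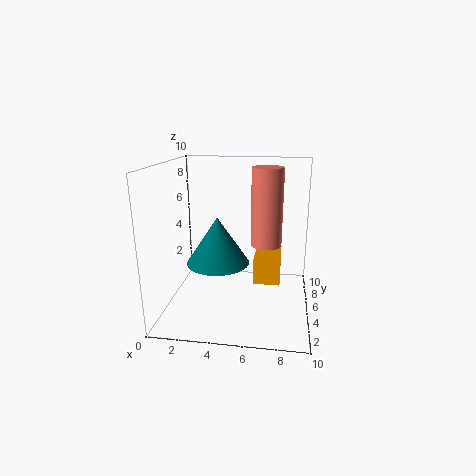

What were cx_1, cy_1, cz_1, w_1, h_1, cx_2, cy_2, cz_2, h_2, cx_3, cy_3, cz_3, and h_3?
cx_1 = 6
cy_1 = 6
cz_1 = 1
w_1 = 2
h_1 = 2
cx_2 = 7
cy_2 = 4
cz_2 = 5
h_2 = 5
cx_3 = 4
cy_3 = 3
cz_3 = 4
h_3 = 3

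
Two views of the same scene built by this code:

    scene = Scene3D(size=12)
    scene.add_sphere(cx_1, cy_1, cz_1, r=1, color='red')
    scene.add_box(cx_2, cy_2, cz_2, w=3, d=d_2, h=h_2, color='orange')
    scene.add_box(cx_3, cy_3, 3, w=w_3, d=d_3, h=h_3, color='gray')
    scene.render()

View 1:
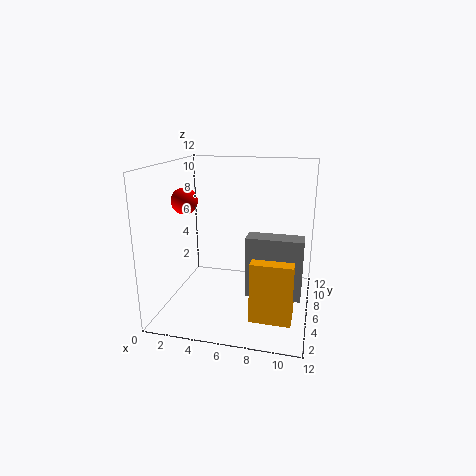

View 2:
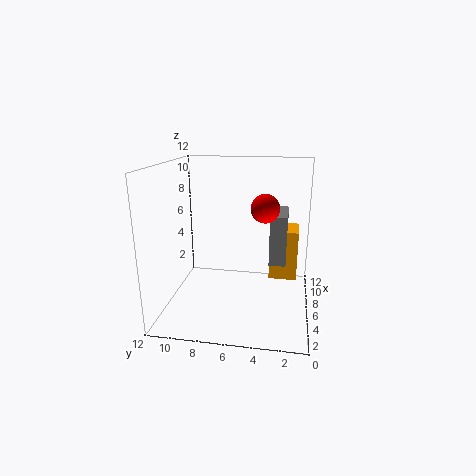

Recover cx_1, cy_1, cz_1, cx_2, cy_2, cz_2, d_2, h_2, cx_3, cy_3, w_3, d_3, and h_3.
cx_1 = 2.5, cy_1 = 3.5, cz_1 = 9.5, cx_2 = 8, cy_2 = 1, cz_2 = 1.5, d_2 = 2.5, h_2 = 4.5, cx_3 = 7.5, cy_3 = 2, w_3 = 4, d_3 = 1.5, h_3 = 4.5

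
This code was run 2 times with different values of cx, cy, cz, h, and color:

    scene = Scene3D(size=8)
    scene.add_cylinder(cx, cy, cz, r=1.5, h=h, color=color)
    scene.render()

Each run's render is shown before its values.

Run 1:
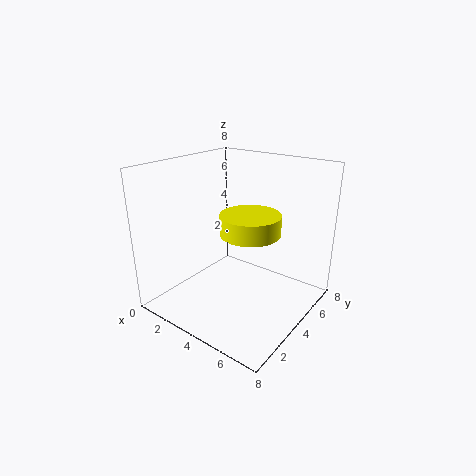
cx = 5.5; cy = 3; cz = 5; h = 1; color = 'yellow'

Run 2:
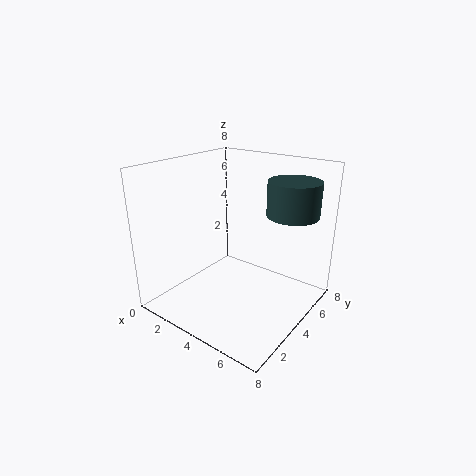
cx = 6; cy = 6.5; cz = 5; h = 2; color = 'darkslategray'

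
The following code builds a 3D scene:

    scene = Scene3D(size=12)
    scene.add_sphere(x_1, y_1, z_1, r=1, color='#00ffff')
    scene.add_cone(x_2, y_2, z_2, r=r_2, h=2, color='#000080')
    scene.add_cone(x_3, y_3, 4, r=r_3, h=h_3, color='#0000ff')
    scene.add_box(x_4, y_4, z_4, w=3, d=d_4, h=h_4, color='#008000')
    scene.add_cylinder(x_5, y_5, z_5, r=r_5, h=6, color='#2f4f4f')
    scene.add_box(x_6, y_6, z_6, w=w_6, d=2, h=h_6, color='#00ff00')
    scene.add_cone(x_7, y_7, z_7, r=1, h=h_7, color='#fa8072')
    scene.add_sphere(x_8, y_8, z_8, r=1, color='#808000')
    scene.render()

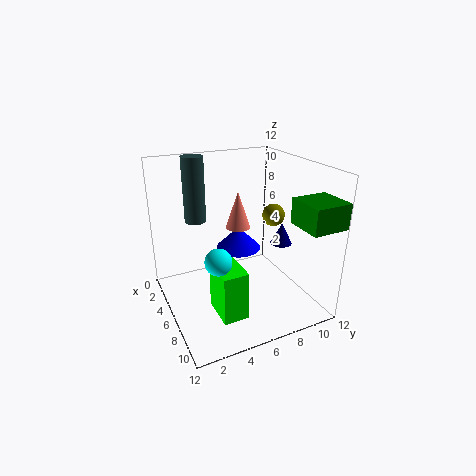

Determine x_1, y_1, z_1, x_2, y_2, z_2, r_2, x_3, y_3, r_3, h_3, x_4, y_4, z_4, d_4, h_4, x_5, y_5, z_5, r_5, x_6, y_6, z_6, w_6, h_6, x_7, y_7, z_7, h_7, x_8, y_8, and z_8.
x_1 = 9, y_1 = 3, z_1 = 6, x_2 = 5, y_2 = 11, z_2 = 4, r_2 = 1, x_3 = 4, y_3 = 7, r_3 = 2, h_3 = 2, x_4 = 9, y_4 = 9, z_4 = 8, d_4 = 3, h_4 = 2, x_5 = 1, y_5 = 4, z_5 = 6, r_5 = 1, x_6 = 7, y_6 = 3, z_6 = 1, w_6 = 3, h_6 = 4, x_7 = 6, y_7 = 6, z_7 = 7, h_7 = 3, x_8 = 5, y_8 = 10, z_8 = 7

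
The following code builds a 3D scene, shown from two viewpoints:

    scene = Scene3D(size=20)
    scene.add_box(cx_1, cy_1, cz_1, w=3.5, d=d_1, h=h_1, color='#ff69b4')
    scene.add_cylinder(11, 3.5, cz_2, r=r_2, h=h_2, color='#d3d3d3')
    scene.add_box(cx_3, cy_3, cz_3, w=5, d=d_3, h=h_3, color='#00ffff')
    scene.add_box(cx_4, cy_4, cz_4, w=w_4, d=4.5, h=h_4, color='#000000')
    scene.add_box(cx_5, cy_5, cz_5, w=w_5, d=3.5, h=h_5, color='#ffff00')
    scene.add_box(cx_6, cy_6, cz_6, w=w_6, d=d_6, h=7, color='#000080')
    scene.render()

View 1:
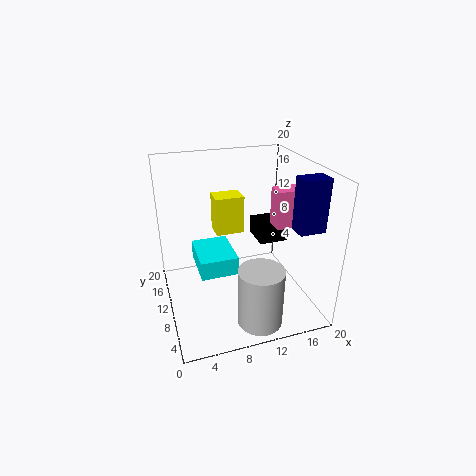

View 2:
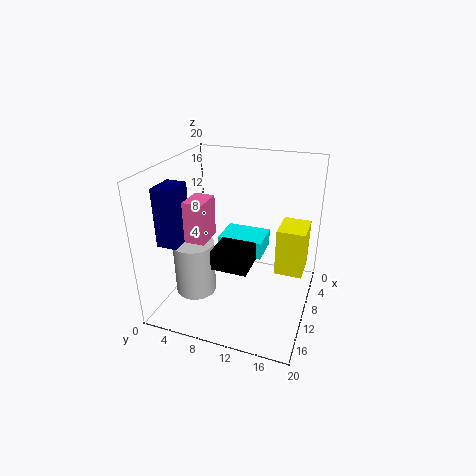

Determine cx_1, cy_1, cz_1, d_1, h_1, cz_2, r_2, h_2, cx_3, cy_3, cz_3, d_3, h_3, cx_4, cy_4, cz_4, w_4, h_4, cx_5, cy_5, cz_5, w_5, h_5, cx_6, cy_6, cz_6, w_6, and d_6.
cx_1 = 14
cy_1 = 6
cz_1 = 12.5
d_1 = 2.5
h_1 = 5
cz_2 = 0.5
r_2 = 3
h_2 = 8
cx_3 = 4
cy_3 = 6.5
cz_3 = 6.5
d_3 = 6.5
h_3 = 2.5
cx_4 = 13
cy_4 = 9
cz_4 = 9
w_4 = 4
h_4 = 2.5
cx_5 = 8.5
cy_5 = 16
cz_5 = 7.5
w_5 = 4.5
h_5 = 6
cx_6 = 16
cy_6 = 3.5
cz_6 = 12.5
w_6 = 3.5
d_6 = 2.5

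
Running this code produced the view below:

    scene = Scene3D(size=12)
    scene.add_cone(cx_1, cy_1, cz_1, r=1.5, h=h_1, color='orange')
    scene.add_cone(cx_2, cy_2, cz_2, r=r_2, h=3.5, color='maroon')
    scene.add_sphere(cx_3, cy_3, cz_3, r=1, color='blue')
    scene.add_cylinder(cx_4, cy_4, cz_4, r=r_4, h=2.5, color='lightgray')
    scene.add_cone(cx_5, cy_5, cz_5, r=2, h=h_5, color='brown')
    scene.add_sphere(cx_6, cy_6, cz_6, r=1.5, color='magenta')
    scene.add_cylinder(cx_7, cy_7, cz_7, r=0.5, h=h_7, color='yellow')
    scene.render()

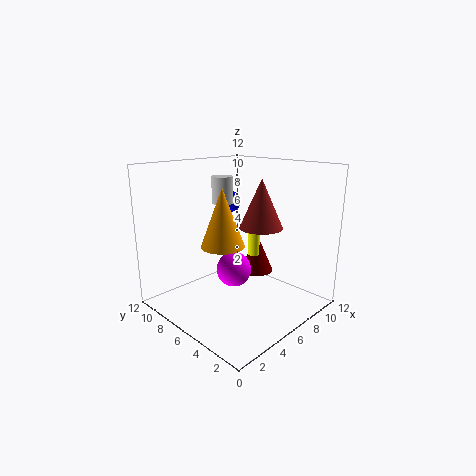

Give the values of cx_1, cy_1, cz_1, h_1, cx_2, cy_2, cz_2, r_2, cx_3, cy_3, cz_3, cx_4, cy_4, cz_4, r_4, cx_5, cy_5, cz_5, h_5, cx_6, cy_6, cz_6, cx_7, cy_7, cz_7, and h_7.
cx_1 = 2, cy_1 = 3.5, cz_1 = 7, h_1 = 4, cx_2 = 9, cy_2 = 6.5, cz_2 = 2, r_2 = 1.5, cx_3 = 9, cy_3 = 10, cz_3 = 8, cx_4 = 8, cy_4 = 10, cz_4 = 8, r_4 = 1, cx_5 = 9.5, cy_5 = 6.5, cz_5 = 6, h_5 = 4.5, cx_6 = 6, cy_6 = 6.5, cz_6 = 3, cx_7 = 8, cy_7 = 6, cz_7 = 4, h_7 = 2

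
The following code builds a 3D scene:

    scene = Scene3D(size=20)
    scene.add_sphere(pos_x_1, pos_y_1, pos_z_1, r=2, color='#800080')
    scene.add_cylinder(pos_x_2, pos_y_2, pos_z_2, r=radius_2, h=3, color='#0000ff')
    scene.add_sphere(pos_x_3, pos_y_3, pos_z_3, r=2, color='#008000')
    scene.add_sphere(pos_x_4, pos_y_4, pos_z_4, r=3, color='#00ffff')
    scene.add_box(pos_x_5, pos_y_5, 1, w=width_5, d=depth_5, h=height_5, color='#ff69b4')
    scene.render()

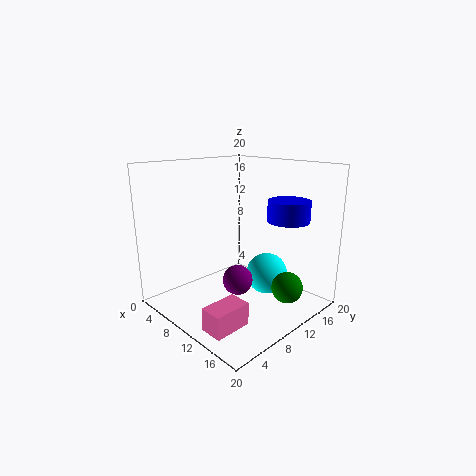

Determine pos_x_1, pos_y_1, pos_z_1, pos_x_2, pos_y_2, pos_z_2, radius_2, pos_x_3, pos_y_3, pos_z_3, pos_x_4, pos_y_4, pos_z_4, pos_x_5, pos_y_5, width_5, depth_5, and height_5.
pos_x_1 = 12, pos_y_1 = 8, pos_z_1 = 5, pos_x_2 = 14, pos_y_2 = 16, pos_z_2 = 12, radius_2 = 3, pos_x_3 = 18, pos_y_3 = 11, pos_z_3 = 5, pos_x_4 = 12, pos_y_4 = 14, pos_z_4 = 4, pos_x_5 = 13, pos_y_5 = 1, width_5 = 3, depth_5 = 5, height_5 = 3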